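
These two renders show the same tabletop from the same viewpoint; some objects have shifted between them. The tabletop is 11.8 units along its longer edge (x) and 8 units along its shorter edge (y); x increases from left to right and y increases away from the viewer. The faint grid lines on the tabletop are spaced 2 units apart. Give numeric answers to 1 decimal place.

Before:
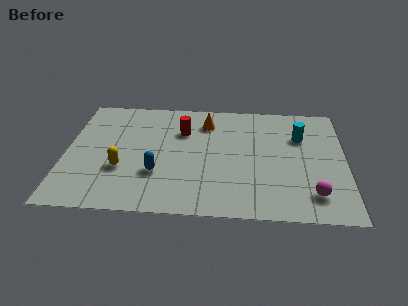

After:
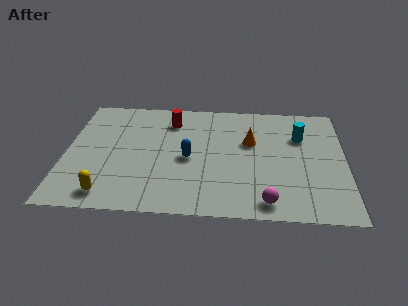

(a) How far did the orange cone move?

2.3

The orange cone moved from about (5.9, 6.3) to (7.8, 5.0), a distance of √(1.9² + 1.3²) ≈ 2.3.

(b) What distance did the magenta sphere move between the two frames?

2.0

From (10.4, 1.6) to (8.5, 1.0), the magenta sphere covered √(1.9² + 0.6²) ≈ 2.0 units.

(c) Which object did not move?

the cyan cylinder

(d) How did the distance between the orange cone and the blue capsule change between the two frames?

-1.3

They were about 4.2 units apart before and 2.9 after — 1.3 units closer together.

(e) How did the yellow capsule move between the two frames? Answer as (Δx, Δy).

(-0.5, -1.7)

From the two frames, the yellow capsule sits at roughly (2.4, 2.8) before and (1.9, 1.1) after.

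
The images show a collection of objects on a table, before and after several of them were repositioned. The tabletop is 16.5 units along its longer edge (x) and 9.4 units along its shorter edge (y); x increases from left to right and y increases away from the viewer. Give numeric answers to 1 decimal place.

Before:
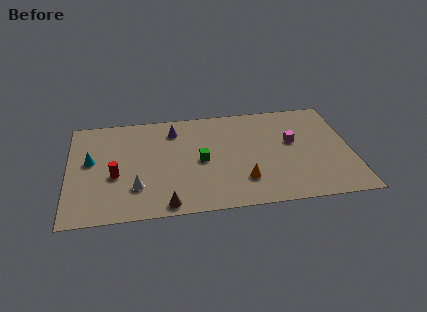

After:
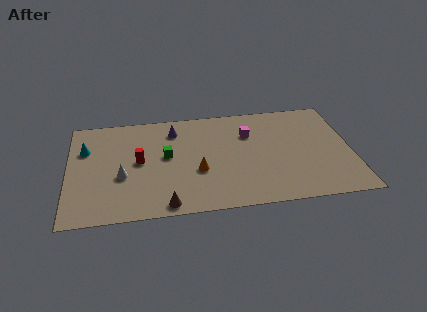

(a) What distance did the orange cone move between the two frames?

2.9

From (10.1, 2.4) to (7.5, 3.6), the orange cone covered √(2.6² + 1.2²) ≈ 2.9 units.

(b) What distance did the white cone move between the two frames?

1.4

The white cone moved from about (3.9, 2.6) to (3.1, 3.7), a distance of √(0.8² + 1.1²) ≈ 1.4.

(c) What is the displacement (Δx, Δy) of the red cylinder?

(1.4, 1.1)

From the two frames, the red cylinder sits at roughly (2.7, 3.8) before and (4.1, 4.9) after.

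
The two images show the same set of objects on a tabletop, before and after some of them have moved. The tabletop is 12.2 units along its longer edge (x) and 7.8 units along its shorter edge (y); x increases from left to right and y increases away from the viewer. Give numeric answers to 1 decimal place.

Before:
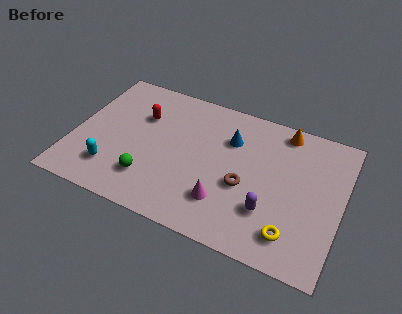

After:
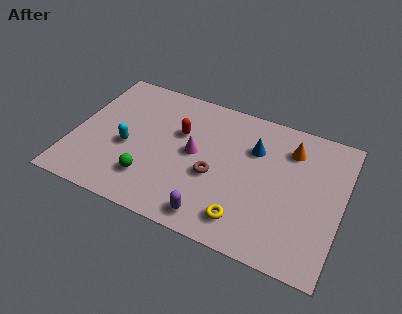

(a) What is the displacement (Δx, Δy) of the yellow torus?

(-2.1, -0.1)

The yellow torus started near (10.2, 1.5) and ended near (8.1, 1.4).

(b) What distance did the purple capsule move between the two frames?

2.7

The purple capsule was near (9.1, 2.3) before and (6.7, 1.0) after, so it travelled √(2.4² + 1.3²) ≈ 2.7 units.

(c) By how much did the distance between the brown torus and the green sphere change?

-1.3

They were about 4.4 units apart before and 3.1 after — 1.3 units closer together.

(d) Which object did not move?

the green sphere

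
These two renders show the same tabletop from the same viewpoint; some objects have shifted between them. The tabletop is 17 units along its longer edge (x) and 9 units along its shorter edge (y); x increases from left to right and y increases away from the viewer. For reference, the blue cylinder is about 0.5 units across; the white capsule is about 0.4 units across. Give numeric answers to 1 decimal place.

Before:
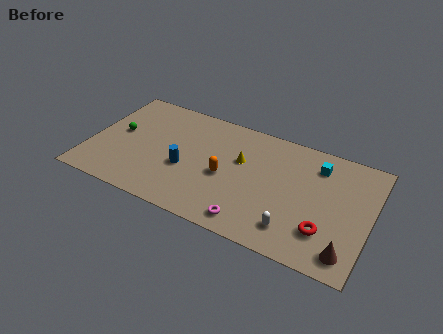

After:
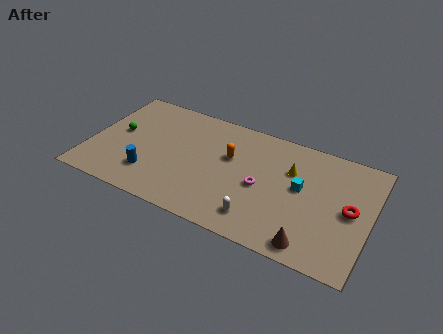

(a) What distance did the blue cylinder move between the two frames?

2.4

The blue cylinder was near (5.9, 3.6) before and (3.9, 2.3) after, so it travelled √(2.0² + 1.3²) ≈ 2.4 units.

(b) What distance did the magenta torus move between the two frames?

2.9

The magenta torus was near (10.2, 1.2) before and (10.5, 4.1) after, so it travelled √(0.3² + 2.9²) ≈ 2.9 units.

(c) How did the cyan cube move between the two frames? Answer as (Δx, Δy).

(-0.8, -2.1)

The cyan cube started near (13.6, 7.1) and ended near (12.8, 5.0).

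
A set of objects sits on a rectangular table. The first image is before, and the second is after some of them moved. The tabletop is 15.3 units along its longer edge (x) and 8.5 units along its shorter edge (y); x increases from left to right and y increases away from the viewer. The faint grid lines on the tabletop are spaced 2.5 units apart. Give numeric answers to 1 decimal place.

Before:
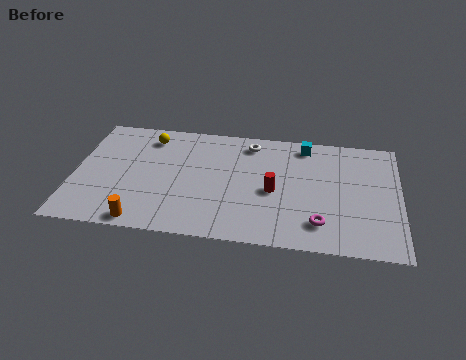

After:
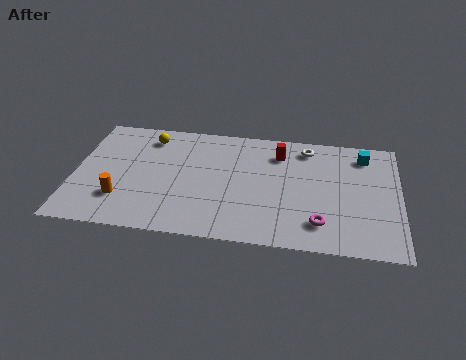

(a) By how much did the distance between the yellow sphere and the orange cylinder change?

-1.4

Before: roughly 6.2 units apart; after: 4.8. That's 1.4 units closer together.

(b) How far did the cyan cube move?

2.8

The cyan cube moved from about (10.8, 7.4) to (13.6, 7.0), a distance of √(2.8² + 0.4²) ≈ 2.8.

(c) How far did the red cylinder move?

2.8

The red cylinder moved from about (9.4, 3.8) to (9.6, 6.6), a distance of √(0.2² + 2.8²) ≈ 2.8.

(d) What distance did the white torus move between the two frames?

2.7

From (8.2, 7.2) to (10.9, 7.2), the white torus covered √(2.7² + 0.0²) ≈ 2.7 units.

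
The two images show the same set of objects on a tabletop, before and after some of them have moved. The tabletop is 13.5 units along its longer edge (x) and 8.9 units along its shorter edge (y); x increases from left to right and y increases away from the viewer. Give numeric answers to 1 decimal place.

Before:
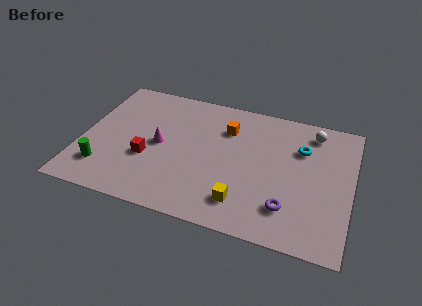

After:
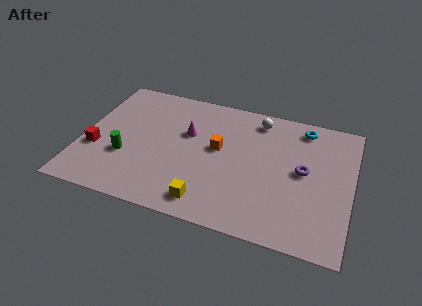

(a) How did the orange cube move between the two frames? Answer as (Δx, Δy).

(-0.3, -1.5)

The orange cube was at about (7.1, 6.5) and moved to about (6.8, 5.0).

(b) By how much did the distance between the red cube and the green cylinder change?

-1.0

Before: roughly 2.5 units apart; after: 1.5. That's 1.0 units closer together.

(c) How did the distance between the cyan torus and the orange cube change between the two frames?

+1.1

The distance was about 3.8 in the first image and 4.9 in the second, so they moved 1.1 units further apart.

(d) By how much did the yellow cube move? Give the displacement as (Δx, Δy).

(-1.7, -0.5)

The yellow cube was at about (8.3, 1.8) and moved to about (6.6, 1.3).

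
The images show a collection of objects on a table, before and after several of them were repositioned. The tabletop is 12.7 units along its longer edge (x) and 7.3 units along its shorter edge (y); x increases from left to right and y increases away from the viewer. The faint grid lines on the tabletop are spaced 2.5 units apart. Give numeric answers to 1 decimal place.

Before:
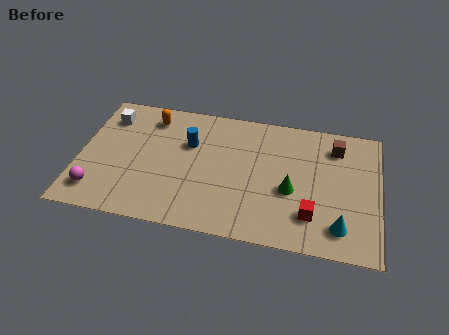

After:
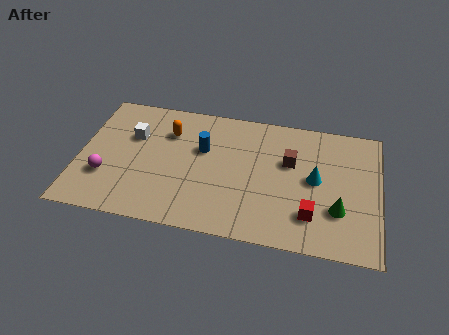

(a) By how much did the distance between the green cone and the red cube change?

-0.3

Before: roughly 1.5 units apart; after: 1.2. That's 0.3 units closer together.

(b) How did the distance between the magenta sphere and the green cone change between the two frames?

+1.5

Before: roughly 8.3 units apart; after: 9.8. That's 1.5 units further apart.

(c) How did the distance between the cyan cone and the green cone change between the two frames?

-0.8

Before: roughly 2.6 units apart; after: 1.8. That's 0.8 units closer together.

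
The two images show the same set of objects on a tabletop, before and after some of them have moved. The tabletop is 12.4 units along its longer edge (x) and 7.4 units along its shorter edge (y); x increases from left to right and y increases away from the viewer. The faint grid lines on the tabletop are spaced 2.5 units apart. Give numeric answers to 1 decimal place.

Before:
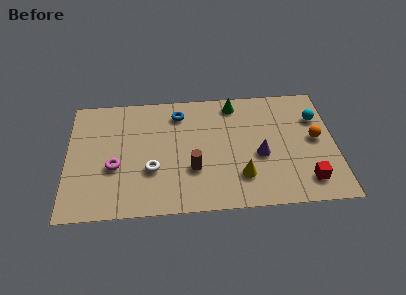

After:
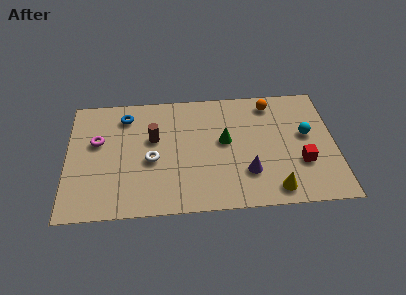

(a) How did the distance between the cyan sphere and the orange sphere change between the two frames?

+1.3

Before: roughly 1.3 units apart; after: 2.6. That's 1.3 units further apart.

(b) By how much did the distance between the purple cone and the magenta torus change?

+0.6

They were about 6.7 units apart before and 7.3 after — 0.6 units further apart.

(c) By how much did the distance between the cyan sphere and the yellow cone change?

-1.3

The distance was about 4.9 in the first image and 3.6 in the second, so they moved 1.3 units closer together.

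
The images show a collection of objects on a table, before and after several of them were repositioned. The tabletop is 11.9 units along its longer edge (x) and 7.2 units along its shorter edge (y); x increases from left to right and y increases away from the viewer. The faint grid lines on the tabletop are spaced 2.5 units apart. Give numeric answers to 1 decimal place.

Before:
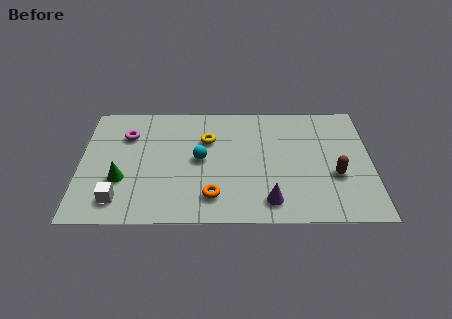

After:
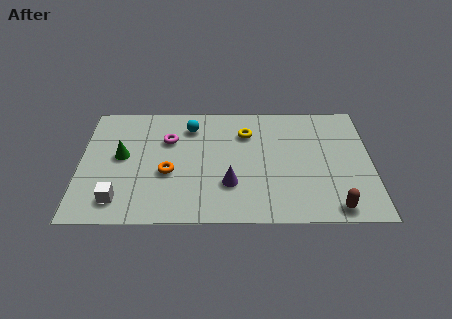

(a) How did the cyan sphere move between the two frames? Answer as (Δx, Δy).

(-0.4, 2.0)

From the two frames, the cyan sphere sits at roughly (4.9, 3.7) before and (4.5, 5.7) after.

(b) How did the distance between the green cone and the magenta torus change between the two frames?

-0.6

The distance was about 2.7 in the first image and 2.1 in the second, so they moved 0.6 units closer together.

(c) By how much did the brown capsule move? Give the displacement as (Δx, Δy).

(-0.1, -1.9)

From the two frames, the brown capsule sits at roughly (10.4, 2.7) before and (10.3, 0.8) after.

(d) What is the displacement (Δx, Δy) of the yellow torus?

(1.6, 0.4)

The yellow torus was at about (5.2, 4.9) and moved to about (6.8, 5.3).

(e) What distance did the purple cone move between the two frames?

1.9

From (7.7, 1.2) to (6.1, 2.2), the purple cone covered √(1.6² + 1.0²) ≈ 1.9 units.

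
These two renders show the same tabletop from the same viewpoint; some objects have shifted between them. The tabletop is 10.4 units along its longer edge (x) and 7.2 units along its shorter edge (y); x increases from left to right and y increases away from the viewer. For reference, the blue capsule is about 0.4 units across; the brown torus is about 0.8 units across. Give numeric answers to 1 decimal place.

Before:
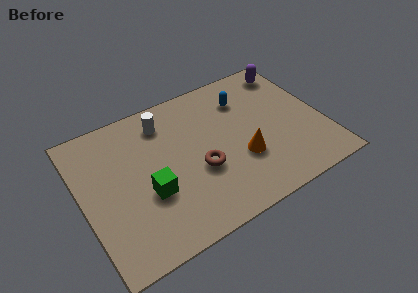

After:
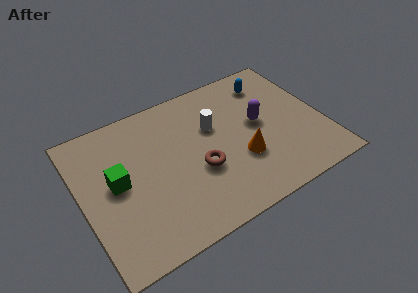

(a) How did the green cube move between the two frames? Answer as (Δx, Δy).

(-1.2, 1.1)

The green cube was at about (2.7, 2.7) and moved to about (1.5, 3.8).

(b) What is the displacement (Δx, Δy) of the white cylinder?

(2.0, -1.2)

The white cylinder started near (3.8, 5.8) and ended near (5.8, 4.6).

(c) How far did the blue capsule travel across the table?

1.3

The blue capsule was near (7.3, 5.4) before and (8.5, 5.8) after, so it travelled √(1.2² + 0.4²) ≈ 1.3 units.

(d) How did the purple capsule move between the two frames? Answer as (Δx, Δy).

(-1.8, -2.2)

The purple capsule was at about (9.5, 6.1) and moved to about (7.7, 3.9).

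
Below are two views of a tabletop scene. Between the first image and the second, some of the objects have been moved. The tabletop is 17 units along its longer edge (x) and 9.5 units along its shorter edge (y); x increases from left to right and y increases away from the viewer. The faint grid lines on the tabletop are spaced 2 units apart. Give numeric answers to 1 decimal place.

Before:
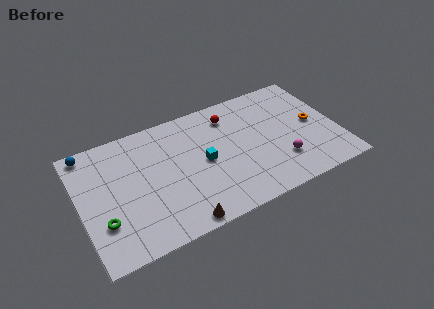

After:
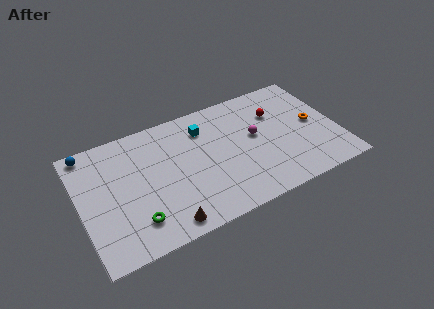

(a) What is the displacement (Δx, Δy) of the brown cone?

(-0.9, 0.3)

The brown cone was at about (6.0, 0.8) and moved to about (5.1, 1.1).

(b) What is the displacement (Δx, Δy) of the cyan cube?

(0.3, 2.6)

The cyan cube was at about (8.1, 4.7) and moved to about (8.4, 7.3).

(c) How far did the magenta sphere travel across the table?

3.0

The magenta sphere moved from about (13.0, 2.6) to (11.6, 5.3), a distance of √(1.4² + 2.7²) ≈ 3.0.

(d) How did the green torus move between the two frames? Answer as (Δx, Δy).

(2.0, -0.8)

From the two frames, the green torus sits at roughly (1.3, 2.9) before and (3.3, 2.1) after.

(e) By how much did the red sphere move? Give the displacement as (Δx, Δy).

(3.0, -1.0)

The red sphere started near (10.2, 7.6) and ended near (13.2, 6.6).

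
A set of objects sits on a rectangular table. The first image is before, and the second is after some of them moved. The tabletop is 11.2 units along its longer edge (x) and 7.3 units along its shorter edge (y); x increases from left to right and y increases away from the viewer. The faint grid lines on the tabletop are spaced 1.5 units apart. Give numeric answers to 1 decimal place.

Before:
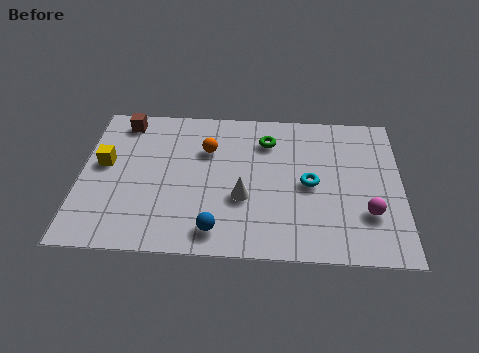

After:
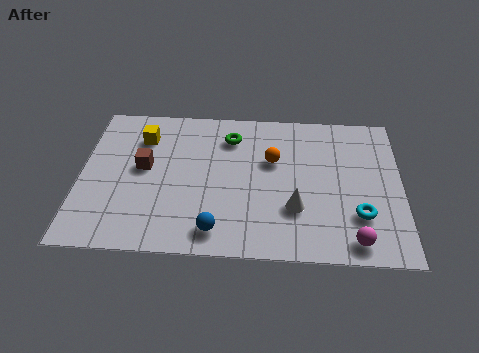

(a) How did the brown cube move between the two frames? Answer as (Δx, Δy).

(0.8, -2.3)

The brown cube started near (1.4, 6.3) and ended near (2.2, 4.0).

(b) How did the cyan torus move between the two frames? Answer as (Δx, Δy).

(1.7, -1.4)

The cyan torus started near (8.0, 3.5) and ended near (9.7, 2.1).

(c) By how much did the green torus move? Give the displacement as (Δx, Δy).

(-1.3, 0.1)

The green torus was at about (6.5, 5.6) and moved to about (5.2, 5.7).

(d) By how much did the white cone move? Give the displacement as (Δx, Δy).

(1.8, -0.4)

From the two frames, the white cone sits at roughly (5.7, 2.7) before and (7.5, 2.3) after.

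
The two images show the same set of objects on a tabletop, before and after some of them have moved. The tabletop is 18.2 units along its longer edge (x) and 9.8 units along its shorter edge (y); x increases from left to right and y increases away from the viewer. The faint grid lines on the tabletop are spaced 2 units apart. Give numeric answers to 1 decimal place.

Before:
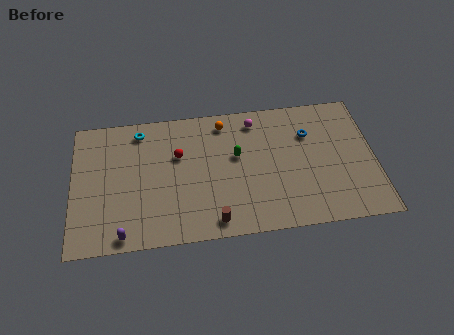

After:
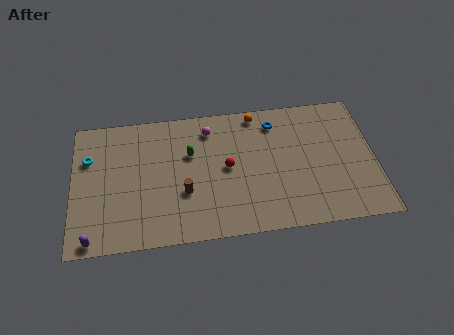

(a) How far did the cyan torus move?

3.5

The cyan torus was near (4.1, 8.4) before and (1.0, 6.7) after, so it travelled √(3.1² + 1.7²) ≈ 3.5 units.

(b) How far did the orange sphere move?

2.0

The orange sphere was near (9.2, 8.4) before and (11.2, 8.8) after, so it travelled √(2.0² + 0.4²) ≈ 2.0 units.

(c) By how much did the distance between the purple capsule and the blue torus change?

+0.4

They were about 12.8 units apart before and 13.2 after — 0.4 units further apart.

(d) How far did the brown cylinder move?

2.9

From (8.4, 1.2) to (6.7, 3.5), the brown cylinder covered √(1.7² + 2.3²) ≈ 2.9 units.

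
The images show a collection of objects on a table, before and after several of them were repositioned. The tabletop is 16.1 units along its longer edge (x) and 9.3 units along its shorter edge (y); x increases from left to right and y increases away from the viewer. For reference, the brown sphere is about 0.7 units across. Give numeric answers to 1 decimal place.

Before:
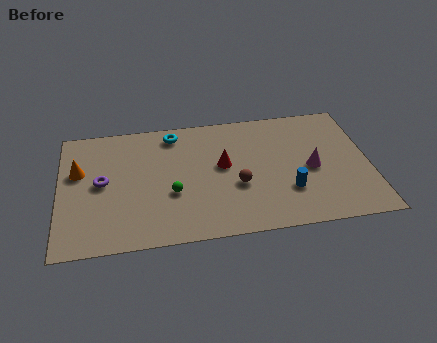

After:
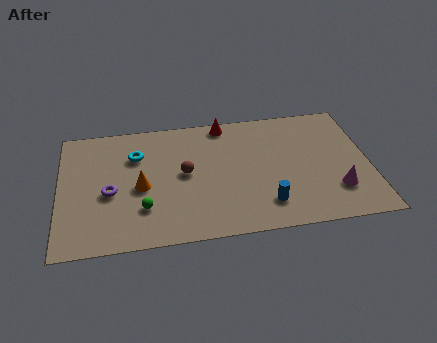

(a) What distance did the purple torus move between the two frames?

0.9

The purple torus moved from about (2.2, 4.8) to (2.6, 4.0), a distance of √(0.4² + 0.8²) ≈ 0.9.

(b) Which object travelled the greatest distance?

the orange cone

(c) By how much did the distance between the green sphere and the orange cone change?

-3.7

The distance was about 5.3 in the first image and 1.6 in the second, so they moved 3.7 units closer together.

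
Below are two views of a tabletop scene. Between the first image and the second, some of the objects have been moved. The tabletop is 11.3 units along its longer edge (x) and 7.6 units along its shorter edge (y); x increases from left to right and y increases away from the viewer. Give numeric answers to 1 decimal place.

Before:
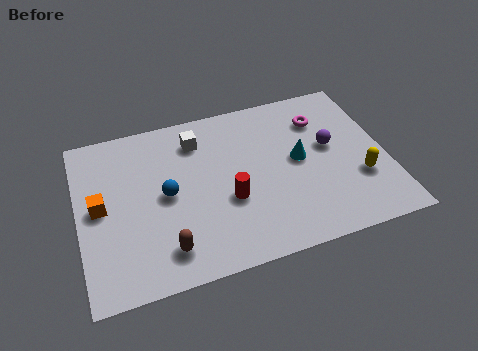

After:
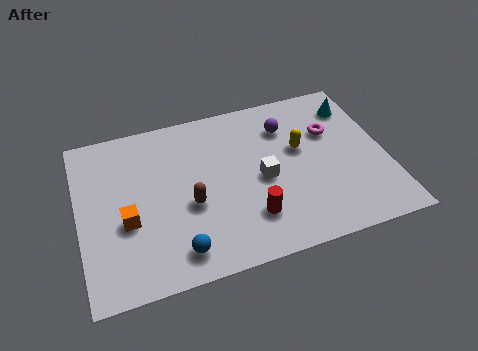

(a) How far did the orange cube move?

1.3

The orange cube moved from about (0.8, 3.9) to (1.7, 3.0), a distance of √(0.9² + 0.9²) ≈ 1.3.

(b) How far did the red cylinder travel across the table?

1.2

The red cylinder moved from about (5.4, 2.9) to (6.1, 1.9), a distance of √(0.7² + 1.0²) ≈ 1.2.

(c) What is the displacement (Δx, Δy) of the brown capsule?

(1.0, 1.7)

The brown capsule started near (3.0, 1.4) and ended near (4.0, 3.1).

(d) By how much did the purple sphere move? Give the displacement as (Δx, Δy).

(-1.5, 1.4)

From the two frames, the purple sphere sits at roughly (9.3, 4.3) before and (7.8, 5.7) after.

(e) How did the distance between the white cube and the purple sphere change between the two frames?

-2.6

They were about 5.1 units apart before and 2.5 after — 2.6 units closer together.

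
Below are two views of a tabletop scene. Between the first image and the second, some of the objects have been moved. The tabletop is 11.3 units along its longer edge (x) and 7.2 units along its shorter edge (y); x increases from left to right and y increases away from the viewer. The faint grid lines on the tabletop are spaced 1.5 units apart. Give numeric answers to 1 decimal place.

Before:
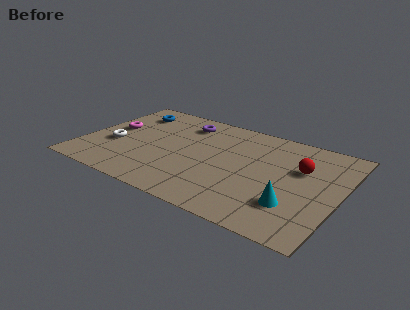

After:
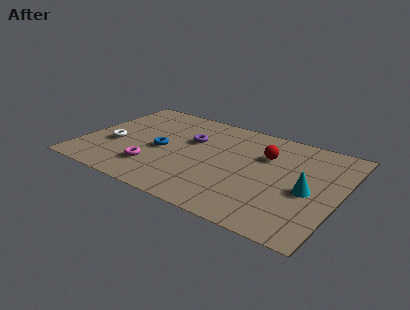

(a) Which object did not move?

the white torus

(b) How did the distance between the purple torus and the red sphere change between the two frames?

-2.2

They were about 5.5 units apart before and 3.3 after — 2.2 units closer together.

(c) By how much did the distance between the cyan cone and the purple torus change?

-1.0

Before: roughly 6.6 units apart; after: 5.6. That's 1.0 units closer together.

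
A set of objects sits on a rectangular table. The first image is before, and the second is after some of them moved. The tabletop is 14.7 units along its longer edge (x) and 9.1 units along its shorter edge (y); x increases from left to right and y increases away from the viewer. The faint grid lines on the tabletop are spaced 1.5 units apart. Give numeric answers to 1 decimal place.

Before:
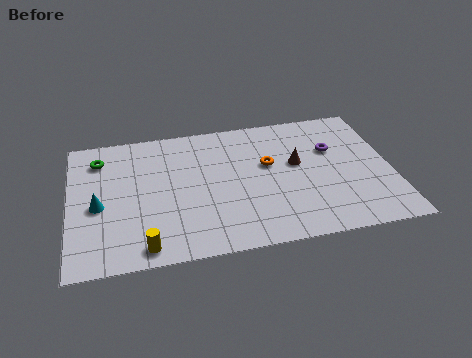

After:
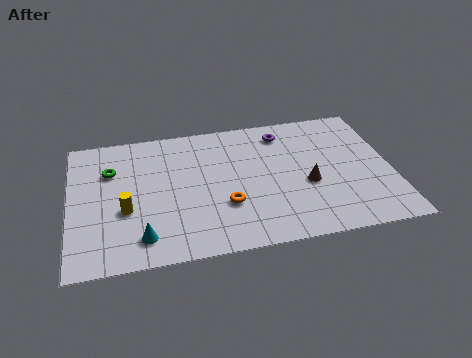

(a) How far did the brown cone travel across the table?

1.6

The brown cone was near (10.4, 5.2) before and (10.8, 3.7) after, so it travelled √(0.4² + 1.5²) ≈ 1.6 units.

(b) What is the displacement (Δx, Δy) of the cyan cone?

(1.9, -2.4)

The cyan cone was at about (1.3, 4.0) and moved to about (3.2, 1.6).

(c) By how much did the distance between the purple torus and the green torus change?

-2.7

Before: roughly 10.8 units apart; after: 8.1. That's 2.7 units closer together.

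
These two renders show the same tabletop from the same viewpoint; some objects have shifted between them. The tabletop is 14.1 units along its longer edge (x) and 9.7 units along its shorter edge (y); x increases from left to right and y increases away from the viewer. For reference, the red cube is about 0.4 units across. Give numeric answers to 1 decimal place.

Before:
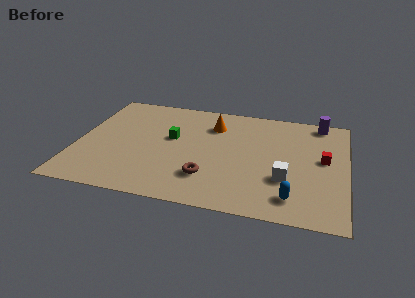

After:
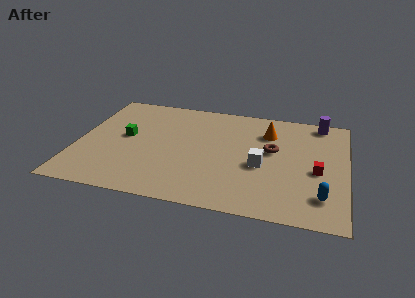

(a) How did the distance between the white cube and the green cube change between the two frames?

+0.7

They were about 6.6 units apart before and 7.3 after — 0.7 units further apart.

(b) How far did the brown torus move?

4.5

The brown torus moved from about (7.0, 2.5) to (10.2, 5.6), a distance of √(3.2² + 3.1²) ≈ 4.5.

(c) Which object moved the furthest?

the brown torus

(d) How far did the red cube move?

1.1

From (12.9, 5.3) to (12.6, 4.2), the red cube covered √(0.3² + 1.1²) ≈ 1.1 units.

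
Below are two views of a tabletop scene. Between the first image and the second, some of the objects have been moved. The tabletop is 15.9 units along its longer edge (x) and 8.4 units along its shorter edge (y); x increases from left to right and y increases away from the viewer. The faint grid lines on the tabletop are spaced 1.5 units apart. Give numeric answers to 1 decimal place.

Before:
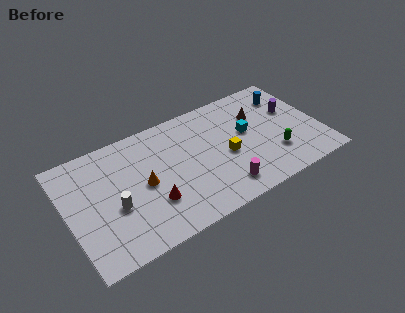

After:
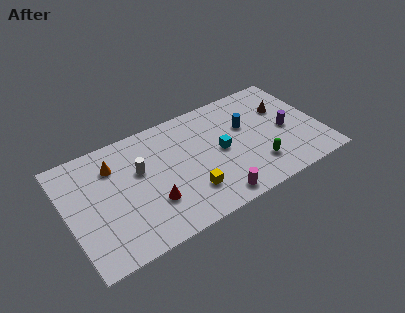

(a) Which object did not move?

the red cone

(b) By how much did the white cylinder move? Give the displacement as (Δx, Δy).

(1.8, 1.8)

The white cylinder started near (2.8, 3.4) and ended near (4.6, 5.2).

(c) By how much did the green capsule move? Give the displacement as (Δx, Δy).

(-1.2, -0.3)

From the two frames, the green capsule sits at roughly (12.8, 2.4) before and (11.6, 2.1) after.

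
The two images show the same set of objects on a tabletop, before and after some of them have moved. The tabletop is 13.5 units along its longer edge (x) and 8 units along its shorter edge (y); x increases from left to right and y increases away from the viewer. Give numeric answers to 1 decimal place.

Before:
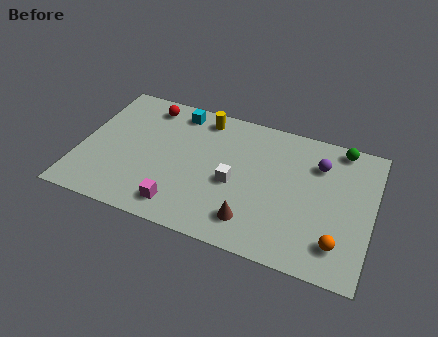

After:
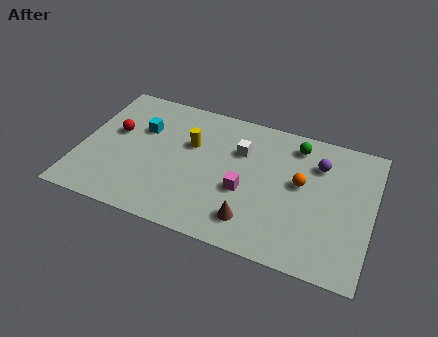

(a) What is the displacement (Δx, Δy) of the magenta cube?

(2.8, 1.9)

From the two frames, the magenta cube sits at roughly (4.9, 1.3) before and (7.7, 3.2) after.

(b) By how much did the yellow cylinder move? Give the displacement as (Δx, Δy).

(-0.4, -1.8)

From the two frames, the yellow cylinder sits at roughly (5.4, 6.9) before and (5.0, 5.1) after.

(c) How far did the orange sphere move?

3.4

The orange sphere was near (12.1, 1.7) before and (10.2, 4.5) after, so it travelled √(1.9² + 2.8²) ≈ 3.4 units.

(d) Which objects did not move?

the brown cone and the purple sphere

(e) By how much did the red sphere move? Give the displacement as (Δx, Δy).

(-1.3, -2.1)

From the two frames, the red sphere sits at roughly (2.8, 6.8) before and (1.5, 4.7) after.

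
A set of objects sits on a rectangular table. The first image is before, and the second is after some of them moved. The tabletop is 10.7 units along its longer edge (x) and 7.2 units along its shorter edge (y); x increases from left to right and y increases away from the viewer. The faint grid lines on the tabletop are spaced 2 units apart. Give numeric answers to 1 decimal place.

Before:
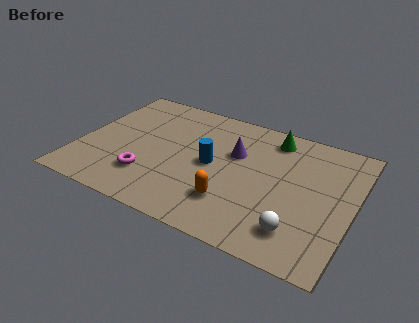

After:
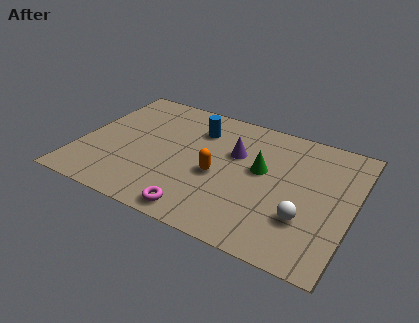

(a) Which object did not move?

the purple cone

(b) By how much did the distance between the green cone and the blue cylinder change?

-0.3

They were about 3.3 units apart before and 3.0 after — 0.3 units closer together.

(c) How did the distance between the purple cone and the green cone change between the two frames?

-0.8

They were about 2.0 units apart before and 1.2 after — 0.8 units closer together.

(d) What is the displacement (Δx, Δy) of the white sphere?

(0.2, 0.7)

From the two frames, the white sphere sits at roughly (8.8, 1.5) before and (9.0, 2.2) after.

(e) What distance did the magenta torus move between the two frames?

2.5

From (2.9, 1.9) to (5.1, 0.8), the magenta torus covered √(2.2² + 1.1²) ≈ 2.5 units.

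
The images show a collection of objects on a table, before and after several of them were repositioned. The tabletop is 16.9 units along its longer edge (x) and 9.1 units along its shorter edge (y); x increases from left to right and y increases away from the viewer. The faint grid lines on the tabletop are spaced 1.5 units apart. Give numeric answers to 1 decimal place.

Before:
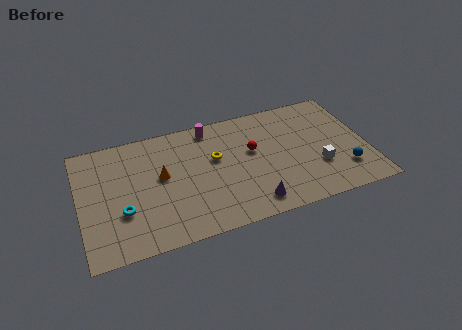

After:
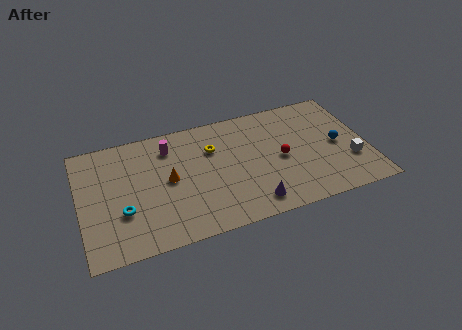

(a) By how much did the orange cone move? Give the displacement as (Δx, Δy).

(0.4, -0.4)

The orange cone was at about (4.8, 5.1) and moved to about (5.2, 4.7).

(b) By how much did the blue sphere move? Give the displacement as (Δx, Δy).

(-0.2, 2.1)

From the two frames, the blue sphere sits at roughly (15.4, 2.3) before and (15.2, 4.4) after.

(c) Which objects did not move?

the purple cone and the cyan torus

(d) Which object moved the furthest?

the magenta cylinder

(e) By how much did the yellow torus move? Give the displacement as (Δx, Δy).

(-0.1, 0.8)

From the two frames, the yellow torus sits at roughly (8.0, 5.5) before and (7.9, 6.3) after.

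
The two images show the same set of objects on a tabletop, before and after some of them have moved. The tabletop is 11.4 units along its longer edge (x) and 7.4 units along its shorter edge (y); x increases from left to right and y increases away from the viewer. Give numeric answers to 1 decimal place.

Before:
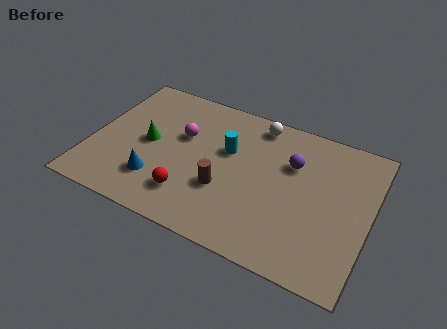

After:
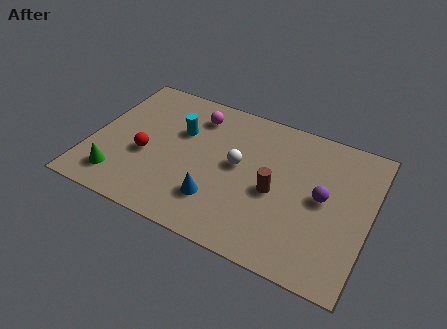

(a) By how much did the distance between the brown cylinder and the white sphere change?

-2.3

They were about 4.0 units apart before and 1.7 after — 2.3 units closer together.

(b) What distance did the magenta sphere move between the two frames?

1.4

From (3.6, 4.6) to (4.0, 5.9), the magenta sphere covered √(0.4² + 1.3²) ≈ 1.4 units.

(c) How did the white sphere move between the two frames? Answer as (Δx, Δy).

(-0.5, -2.5)

The white sphere started near (6.5, 6.5) and ended near (6.0, 4.0).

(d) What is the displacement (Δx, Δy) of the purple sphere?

(1.4, -1.2)

The purple sphere started near (8.1, 5.0) and ended near (9.5, 3.8).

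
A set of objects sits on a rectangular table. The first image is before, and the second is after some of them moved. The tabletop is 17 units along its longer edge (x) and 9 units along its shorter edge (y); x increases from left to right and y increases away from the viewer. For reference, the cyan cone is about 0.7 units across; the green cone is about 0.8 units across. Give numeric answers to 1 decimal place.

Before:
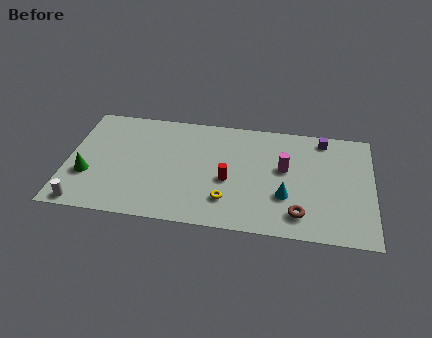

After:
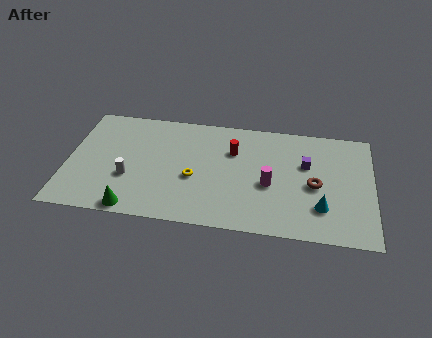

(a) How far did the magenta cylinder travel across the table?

1.6

From (12.1, 5.2) to (11.3, 3.8), the magenta cylinder covered √(0.8² + 1.4²) ≈ 1.6 units.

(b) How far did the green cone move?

3.5

The green cone moved from about (1.2, 3.1) to (3.9, 0.8), a distance of √(2.7² + 2.3²) ≈ 3.5.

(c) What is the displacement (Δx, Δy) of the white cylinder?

(2.4, 2.4)

The white cylinder was at about (1.1, 0.8) and moved to about (3.5, 3.2).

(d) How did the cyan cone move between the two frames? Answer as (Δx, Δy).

(2.0, -0.6)

The cyan cone was at about (12.2, 3.0) and moved to about (14.2, 2.4).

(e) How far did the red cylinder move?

2.4

From (9.0, 3.8) to (9.2, 6.2), the red cylinder covered √(0.2² + 2.4²) ≈ 2.4 units.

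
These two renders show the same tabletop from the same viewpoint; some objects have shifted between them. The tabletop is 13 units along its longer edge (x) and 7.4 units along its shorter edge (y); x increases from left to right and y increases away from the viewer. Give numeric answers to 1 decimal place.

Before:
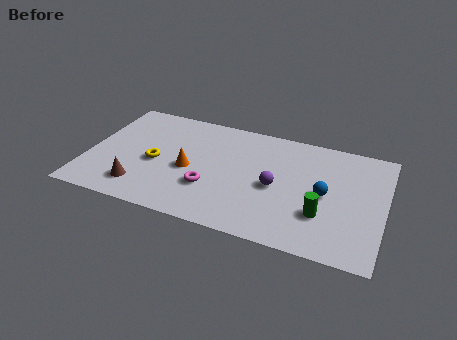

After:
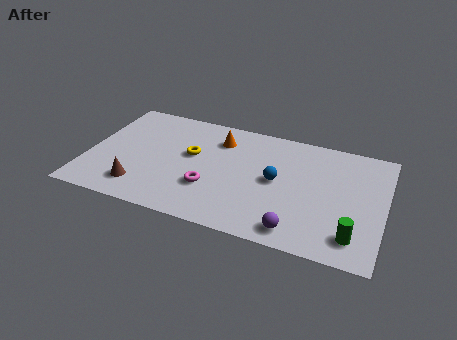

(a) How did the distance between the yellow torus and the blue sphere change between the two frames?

-3.6

The distance was about 7.4 in the first image and 3.8 in the second, so they moved 3.6 units closer together.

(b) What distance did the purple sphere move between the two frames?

2.6

The purple sphere moved from about (8.3, 3.4) to (9.4, 1.0), a distance of √(1.1² + 2.4²) ≈ 2.6.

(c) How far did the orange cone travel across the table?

2.6

From (4.5, 3.3) to (5.6, 5.7), the orange cone covered √(1.1² + 2.4²) ≈ 2.6 units.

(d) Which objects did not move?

the magenta torus and the brown cone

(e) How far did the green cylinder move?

1.7

The green cylinder was near (10.4, 2.3) before and (11.8, 1.4) after, so it travelled √(1.4² + 0.9²) ≈ 1.7 units.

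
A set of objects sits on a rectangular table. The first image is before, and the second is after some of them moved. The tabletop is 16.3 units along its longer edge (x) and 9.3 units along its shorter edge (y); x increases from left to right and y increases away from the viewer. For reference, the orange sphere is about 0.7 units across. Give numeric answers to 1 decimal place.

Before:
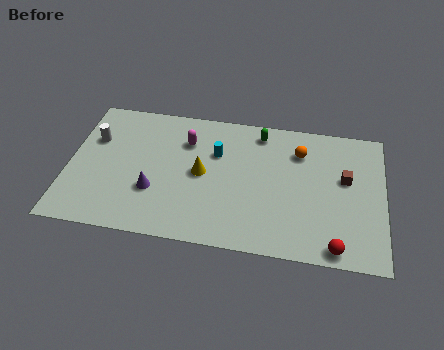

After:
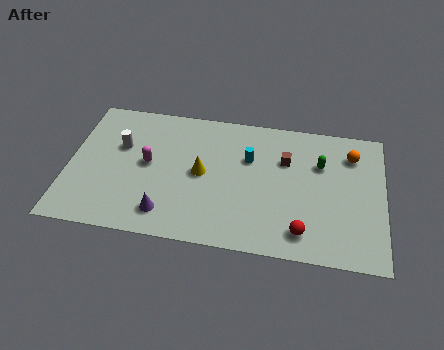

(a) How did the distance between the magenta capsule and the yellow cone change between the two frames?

+0.5

The distance was about 2.3 in the first image and 2.8 in the second, so they moved 0.5 units further apart.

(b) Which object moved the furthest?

the green capsule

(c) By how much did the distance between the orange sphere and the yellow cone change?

+2.6

The distance was about 5.5 in the first image and 8.1 in the second, so they moved 2.6 units further apart.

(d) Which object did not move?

the yellow cone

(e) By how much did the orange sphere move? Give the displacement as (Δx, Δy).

(2.7, 0.2)

The orange sphere started near (11.9, 7.0) and ended near (14.6, 7.2).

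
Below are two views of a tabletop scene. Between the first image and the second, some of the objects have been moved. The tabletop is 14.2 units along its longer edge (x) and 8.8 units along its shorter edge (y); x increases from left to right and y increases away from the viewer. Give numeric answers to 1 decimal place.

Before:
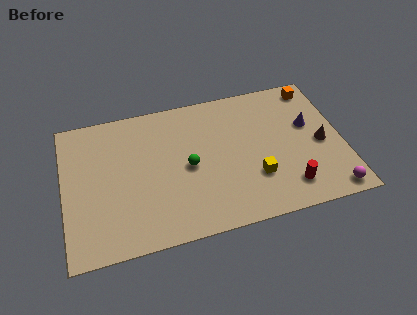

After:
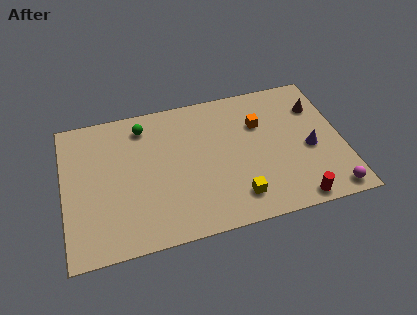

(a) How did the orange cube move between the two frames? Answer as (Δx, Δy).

(-3.0, -1.7)

From the two frames, the orange cube sits at roughly (13.1, 7.7) before and (10.1, 6.0) after.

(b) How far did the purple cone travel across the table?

1.5

The purple cone was near (12.6, 5.3) before and (12.5, 3.8) after, so it travelled √(0.1² + 1.5²) ≈ 1.5 units.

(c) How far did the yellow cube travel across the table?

1.4

The yellow cube was near (9.6, 2.7) before and (8.6, 1.7) after, so it travelled √(1.0² + 1.0²) ≈ 1.4 units.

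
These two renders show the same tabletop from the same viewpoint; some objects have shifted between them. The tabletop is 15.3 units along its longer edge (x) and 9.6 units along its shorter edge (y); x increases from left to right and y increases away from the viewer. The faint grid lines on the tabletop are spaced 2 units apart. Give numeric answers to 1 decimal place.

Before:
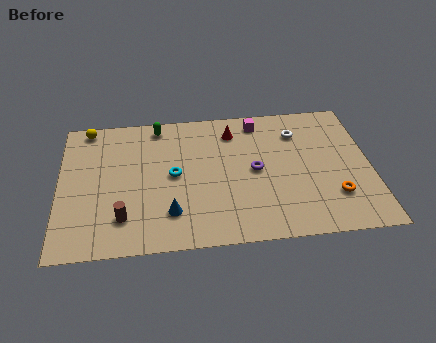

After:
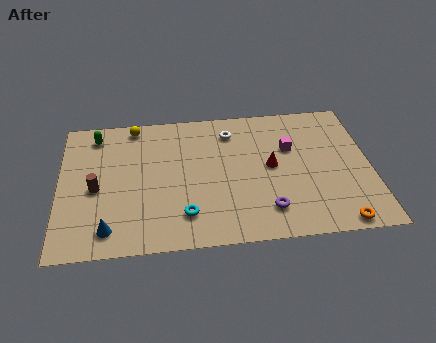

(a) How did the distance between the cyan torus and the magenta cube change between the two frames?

+1.2

The distance was about 5.5 in the first image and 6.7 in the second, so they moved 1.2 units further apart.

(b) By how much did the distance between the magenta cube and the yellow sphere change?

-0.4

The distance was about 8.5 in the first image and 8.1 in the second, so they moved 0.4 units closer together.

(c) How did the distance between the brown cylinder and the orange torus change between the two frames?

+1.9

Before: roughly 10.3 units apart; after: 12.2. That's 1.9 units further apart.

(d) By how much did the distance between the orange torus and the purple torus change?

-0.8

Before: roughly 4.4 units apart; after: 3.6. That's 0.8 units closer together.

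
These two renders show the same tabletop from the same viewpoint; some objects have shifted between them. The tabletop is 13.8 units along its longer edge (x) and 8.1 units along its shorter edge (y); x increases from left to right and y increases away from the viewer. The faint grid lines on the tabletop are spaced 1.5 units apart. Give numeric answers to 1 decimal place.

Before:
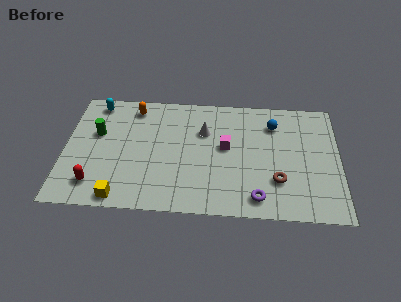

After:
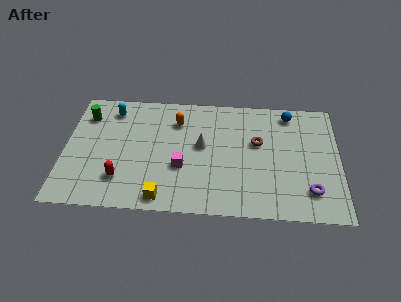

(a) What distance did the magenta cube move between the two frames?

2.7

The magenta cube was near (8.1, 4.5) before and (5.9, 3.0) after, so it travelled √(2.2² + 1.5²) ≈ 2.7 units.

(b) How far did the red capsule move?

1.4

From (1.6, 1.6) to (2.9, 2.0), the red capsule covered √(1.3² + 0.4²) ≈ 1.4 units.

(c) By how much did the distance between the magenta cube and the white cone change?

+0.3

They were about 1.5 units apart before and 1.8 after — 0.3 units further apart.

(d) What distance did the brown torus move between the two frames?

2.7

The brown torus moved from about (10.7, 2.4) to (9.7, 4.9), a distance of √(1.0² + 2.5²) ≈ 2.7.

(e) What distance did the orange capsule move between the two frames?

2.3

From (3.4, 6.9) to (5.6, 6.1), the orange capsule covered √(2.2² + 0.8²) ≈ 2.3 units.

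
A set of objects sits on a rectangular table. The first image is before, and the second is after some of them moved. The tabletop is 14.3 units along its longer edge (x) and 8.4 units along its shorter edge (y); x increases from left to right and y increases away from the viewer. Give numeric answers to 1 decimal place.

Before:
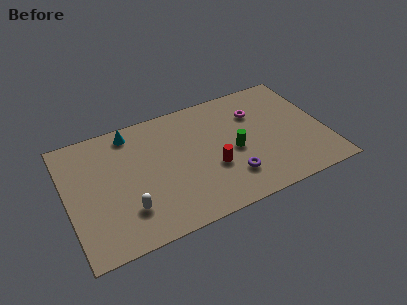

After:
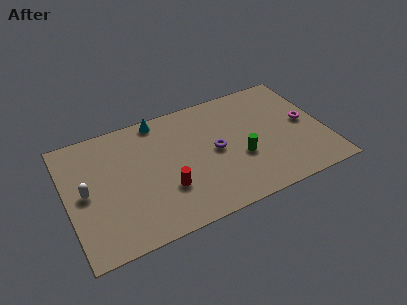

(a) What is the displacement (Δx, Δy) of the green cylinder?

(0.3, -0.6)

The green cylinder was at about (9.2, 3.8) and moved to about (9.5, 3.2).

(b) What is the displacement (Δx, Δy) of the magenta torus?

(2.6, -1.7)

The magenta torus was at about (10.7, 6.0) and moved to about (13.3, 4.3).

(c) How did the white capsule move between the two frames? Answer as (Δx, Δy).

(-2.1, 2.0)

From the two frames, the white capsule sits at roughly (3.1, 2.2) before and (1.0, 4.2) after.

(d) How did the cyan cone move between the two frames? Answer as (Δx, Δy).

(1.6, 0.3)

The cyan cone started near (3.8, 7.3) and ended near (5.4, 7.6).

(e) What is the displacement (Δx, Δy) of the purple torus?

(-0.6, 2.1)

The purple torus started near (8.8, 2.1) and ended near (8.2, 4.2).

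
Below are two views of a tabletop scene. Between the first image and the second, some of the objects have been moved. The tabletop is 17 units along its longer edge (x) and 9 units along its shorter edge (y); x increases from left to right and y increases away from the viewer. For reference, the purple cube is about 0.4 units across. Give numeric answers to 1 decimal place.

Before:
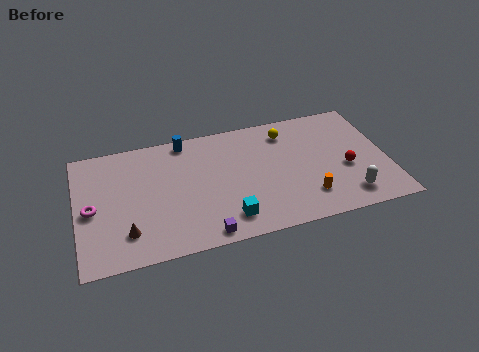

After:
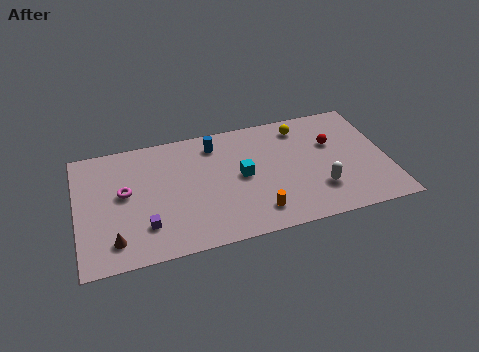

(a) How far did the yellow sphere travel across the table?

0.8

The yellow sphere moved from about (11.7, 7.3) to (12.5, 7.5), a distance of √(0.8² + 0.2²) ≈ 0.8.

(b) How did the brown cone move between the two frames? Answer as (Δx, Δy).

(-0.7, -0.4)

From the two frames, the brown cone sits at roughly (2.6, 2.1) before and (1.9, 1.7) after.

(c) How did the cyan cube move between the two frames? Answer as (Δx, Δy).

(1.0, 2.9)

The cyan cube started near (8.0, 1.7) and ended near (9.0, 4.6).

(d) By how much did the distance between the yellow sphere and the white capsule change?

-1.4

Before: roughly 6.4 units apart; after: 5.0. That's 1.4 units closer together.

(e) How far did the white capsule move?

1.7

From (14.6, 1.6) to (13.1, 2.5), the white capsule covered √(1.5² + 0.9²) ≈ 1.7 units.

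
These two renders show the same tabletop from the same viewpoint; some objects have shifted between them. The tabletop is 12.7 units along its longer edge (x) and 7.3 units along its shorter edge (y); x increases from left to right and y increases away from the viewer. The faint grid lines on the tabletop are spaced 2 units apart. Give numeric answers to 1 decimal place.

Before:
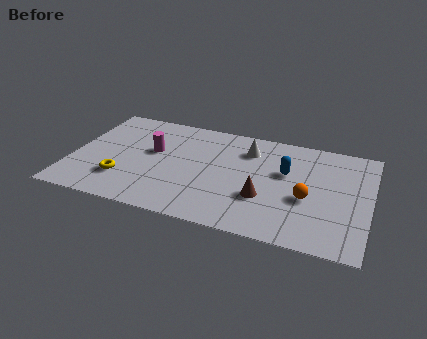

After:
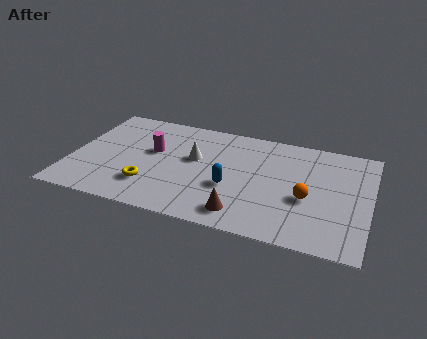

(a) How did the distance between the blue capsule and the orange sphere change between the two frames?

+1.4

Before: roughly 1.8 units apart; after: 3.2. That's 1.4 units further apart.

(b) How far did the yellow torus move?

1.2

From (2.3, 2.0) to (3.5, 1.9), the yellow torus covered √(1.2² + 0.1²) ≈ 1.2 units.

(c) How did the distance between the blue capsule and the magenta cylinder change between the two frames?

-1.9

They were about 5.7 units apart before and 3.8 after — 1.9 units closer together.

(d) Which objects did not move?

the magenta cylinder and the orange sphere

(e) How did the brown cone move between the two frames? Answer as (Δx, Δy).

(-0.8, -1.3)

The brown cone started near (8.3, 2.5) and ended near (7.5, 1.2).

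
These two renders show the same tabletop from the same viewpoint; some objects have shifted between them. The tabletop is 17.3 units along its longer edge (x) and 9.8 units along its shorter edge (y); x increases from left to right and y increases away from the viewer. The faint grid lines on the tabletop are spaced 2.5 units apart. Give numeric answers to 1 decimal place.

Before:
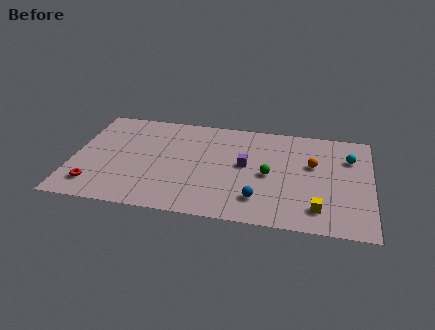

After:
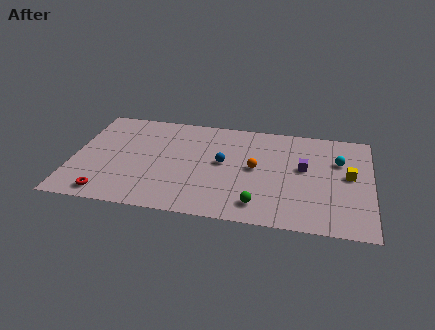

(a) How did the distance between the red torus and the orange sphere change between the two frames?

-3.9

The distance was about 13.2 in the first image and 9.3 in the second, so they moved 3.9 units closer together.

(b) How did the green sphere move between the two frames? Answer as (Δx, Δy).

(-0.5, -2.9)

The green sphere started near (11.4, 4.6) and ended near (10.9, 1.7).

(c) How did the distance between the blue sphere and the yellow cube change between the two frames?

+3.9

The distance was about 3.4 in the first image and 7.3 in the second, so they moved 3.9 units further apart.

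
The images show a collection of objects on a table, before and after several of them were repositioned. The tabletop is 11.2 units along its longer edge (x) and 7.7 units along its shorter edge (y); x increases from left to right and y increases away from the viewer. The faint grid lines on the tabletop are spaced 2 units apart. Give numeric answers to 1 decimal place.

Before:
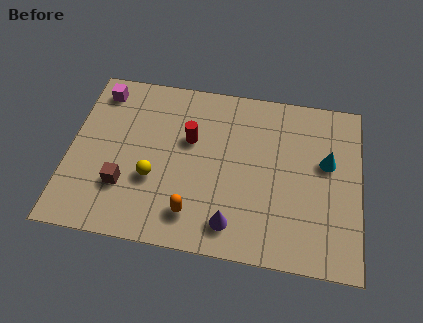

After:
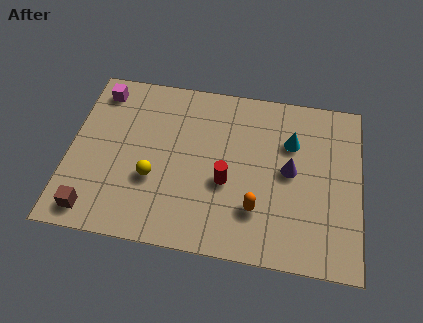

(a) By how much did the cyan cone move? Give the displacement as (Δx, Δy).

(-1.4, 0.7)

From the two frames, the cyan cone sits at roughly (9.9, 4.6) before and (8.5, 5.3) after.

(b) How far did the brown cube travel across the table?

1.7

From (2.2, 2.3) to (1.1, 1.0), the brown cube covered √(1.1² + 1.3²) ≈ 1.7 units.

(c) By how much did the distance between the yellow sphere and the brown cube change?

+1.6

Before: roughly 1.2 units apart; after: 2.8. That's 1.6 units further apart.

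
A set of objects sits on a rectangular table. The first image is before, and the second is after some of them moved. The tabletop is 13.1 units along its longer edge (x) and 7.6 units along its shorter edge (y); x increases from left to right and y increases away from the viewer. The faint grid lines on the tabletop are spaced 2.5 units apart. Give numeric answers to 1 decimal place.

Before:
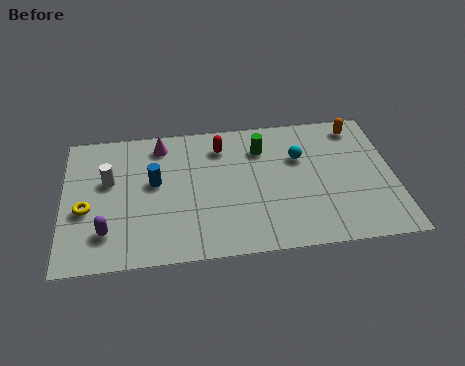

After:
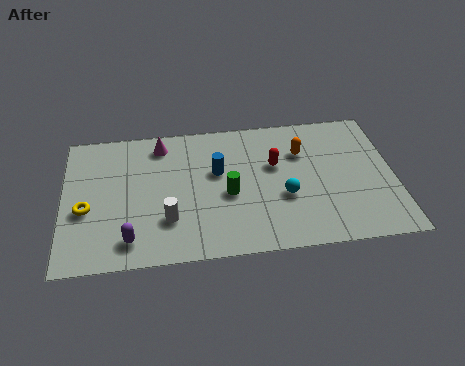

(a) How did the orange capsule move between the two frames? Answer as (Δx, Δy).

(-2.3, -1.2)

The orange capsule was at about (11.8, 6.5) and moved to about (9.5, 5.3).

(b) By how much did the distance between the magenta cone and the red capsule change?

+2.4

The distance was about 2.4 in the first image and 4.8 in the second, so they moved 2.4 units further apart.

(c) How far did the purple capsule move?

1.0

The purple capsule was near (1.7, 1.8) before and (2.6, 1.3) after, so it travelled √(0.9² + 0.5²) ≈ 1.0 units.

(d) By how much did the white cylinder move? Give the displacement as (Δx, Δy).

(2.3, -2.4)

From the two frames, the white cylinder sits at roughly (1.8, 4.6) before and (4.1, 2.2) after.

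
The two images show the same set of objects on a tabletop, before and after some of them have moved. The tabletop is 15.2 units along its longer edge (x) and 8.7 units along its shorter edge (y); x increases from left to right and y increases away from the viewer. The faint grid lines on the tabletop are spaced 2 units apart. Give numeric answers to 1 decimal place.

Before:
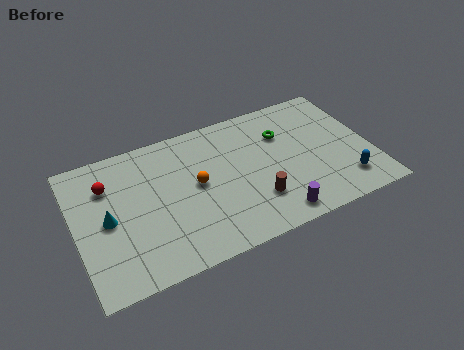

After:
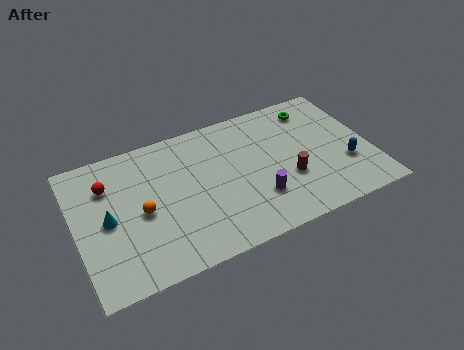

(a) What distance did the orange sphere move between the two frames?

3.0

From (6.2, 4.6) to (3.3, 4.0), the orange sphere covered √(2.9² + 0.6²) ≈ 3.0 units.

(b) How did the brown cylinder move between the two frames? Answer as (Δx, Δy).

(1.8, 0.7)

The brown cylinder started near (9.0, 2.4) and ended near (10.8, 3.1).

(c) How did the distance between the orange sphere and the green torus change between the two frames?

+5.0

They were about 4.9 units apart before and 9.9 after — 5.0 units further apart.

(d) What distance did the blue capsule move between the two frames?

1.1

The blue capsule was near (13.6, 1.8) before and (13.8, 2.9) after, so it travelled √(0.2² + 1.1²) ≈ 1.1 units.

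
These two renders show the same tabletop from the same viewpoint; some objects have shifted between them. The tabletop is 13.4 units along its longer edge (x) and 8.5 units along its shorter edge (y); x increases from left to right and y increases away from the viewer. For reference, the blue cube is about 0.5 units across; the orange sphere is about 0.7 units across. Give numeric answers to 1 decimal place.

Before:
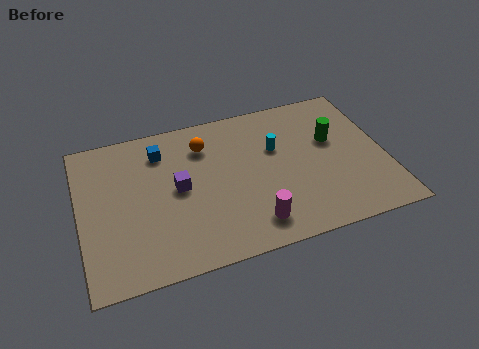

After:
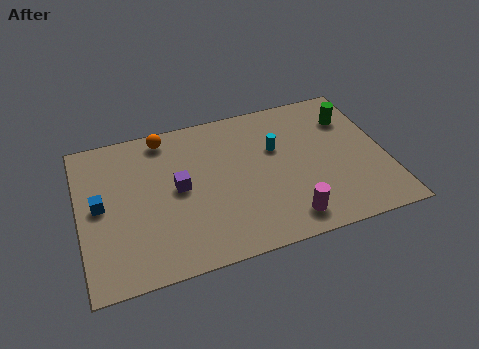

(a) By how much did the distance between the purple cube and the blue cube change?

+1.0

Before: roughly 2.4 units apart; after: 3.4. That's 1.0 units further apart.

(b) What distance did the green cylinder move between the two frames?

1.4

The green cylinder was near (11.2, 5.2) before and (12.1, 6.3) after, so it travelled √(0.9² + 1.1²) ≈ 1.4 units.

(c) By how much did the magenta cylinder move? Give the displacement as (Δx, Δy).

(1.5, -0.2)

The magenta cylinder was at about (7.3, 1.5) and moved to about (8.8, 1.3).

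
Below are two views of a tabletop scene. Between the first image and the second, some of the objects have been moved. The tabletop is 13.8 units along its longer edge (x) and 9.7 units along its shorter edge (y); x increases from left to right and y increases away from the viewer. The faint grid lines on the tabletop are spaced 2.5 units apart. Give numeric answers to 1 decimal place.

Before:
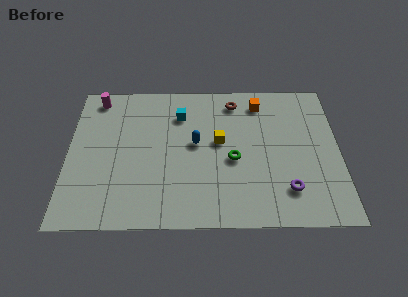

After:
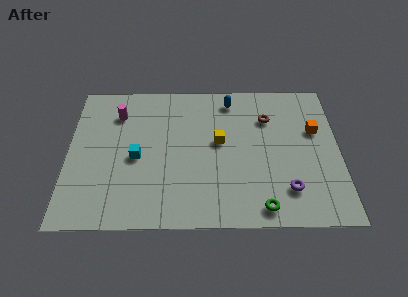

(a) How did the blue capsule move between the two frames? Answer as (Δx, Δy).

(1.8, 3.0)

The blue capsule started near (6.5, 5.3) and ended near (8.3, 8.3).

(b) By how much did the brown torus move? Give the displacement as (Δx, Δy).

(1.7, -1.2)

From the two frames, the brown torus sits at roughly (8.5, 8.2) before and (10.2, 7.0) after.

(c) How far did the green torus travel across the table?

3.4

From (8.4, 4.2) to (9.8, 1.1), the green torus covered √(1.4² + 3.1²) ≈ 3.4 units.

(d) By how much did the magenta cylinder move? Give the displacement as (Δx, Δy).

(1.1, -1.1)

From the two frames, the magenta cylinder sits at roughly (1.4, 8.5) before and (2.5, 7.4) after.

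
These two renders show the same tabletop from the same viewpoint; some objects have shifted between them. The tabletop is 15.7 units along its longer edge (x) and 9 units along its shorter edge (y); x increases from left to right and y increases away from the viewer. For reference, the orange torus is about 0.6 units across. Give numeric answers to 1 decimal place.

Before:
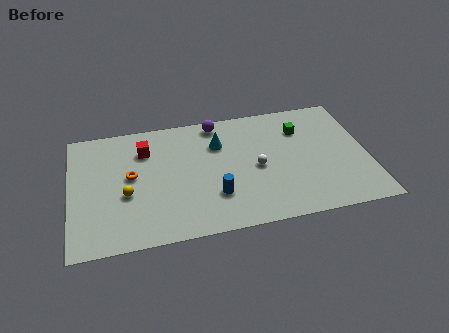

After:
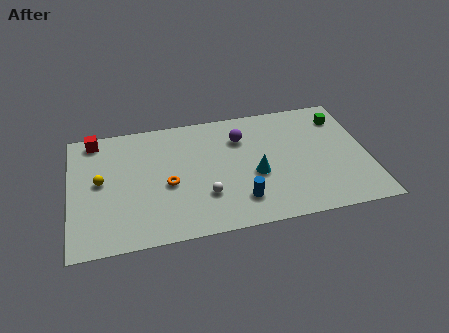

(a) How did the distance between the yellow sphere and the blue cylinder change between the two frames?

+3.0

The distance was about 4.7 in the first image and 7.7 in the second, so they moved 3.0 units further apart.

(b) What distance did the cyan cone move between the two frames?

3.2

The cyan cone was near (7.9, 6.4) before and (9.7, 3.7) after, so it travelled √(1.8² + 2.7²) ≈ 3.2 units.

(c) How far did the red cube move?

2.9

From (4.0, 6.7) to (1.4, 8.0), the red cube covered √(2.6² + 1.3²) ≈ 2.9 units.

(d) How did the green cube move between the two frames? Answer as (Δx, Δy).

(2.2, 0.5)

From the two frames, the green cube sits at roughly (12.3, 6.6) before and (14.5, 7.1) after.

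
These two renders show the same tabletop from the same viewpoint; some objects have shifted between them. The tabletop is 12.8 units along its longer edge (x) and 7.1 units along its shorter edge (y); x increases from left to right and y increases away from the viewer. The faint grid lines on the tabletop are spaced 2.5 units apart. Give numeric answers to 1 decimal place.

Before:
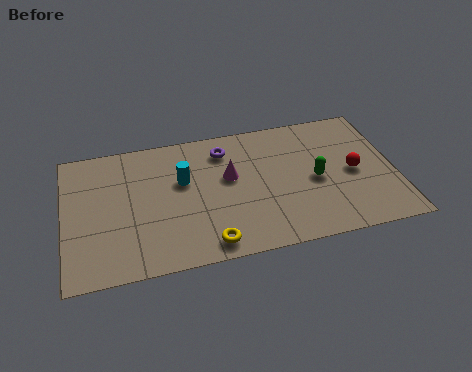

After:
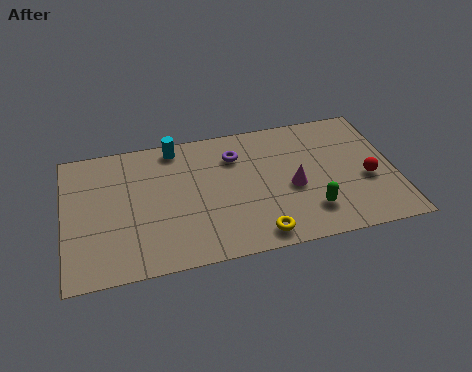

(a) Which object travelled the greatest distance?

the magenta cone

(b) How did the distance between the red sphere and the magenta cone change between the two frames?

-2.0

The distance was about 4.9 in the first image and 2.9 in the second, so they moved 2.0 units closer together.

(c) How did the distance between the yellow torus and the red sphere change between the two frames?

-1.5

Before: roughly 6.3 units apart; after: 4.8. That's 1.5 units closer together.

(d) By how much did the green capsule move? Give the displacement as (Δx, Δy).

(-0.3, -1.6)

From the two frames, the green capsule sits at roughly (9.7, 3.3) before and (9.4, 1.7) after.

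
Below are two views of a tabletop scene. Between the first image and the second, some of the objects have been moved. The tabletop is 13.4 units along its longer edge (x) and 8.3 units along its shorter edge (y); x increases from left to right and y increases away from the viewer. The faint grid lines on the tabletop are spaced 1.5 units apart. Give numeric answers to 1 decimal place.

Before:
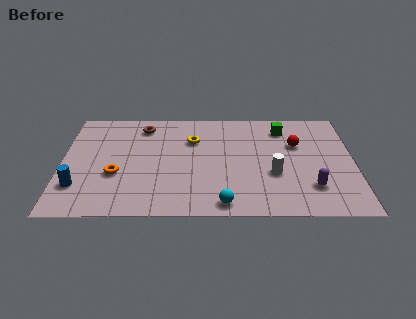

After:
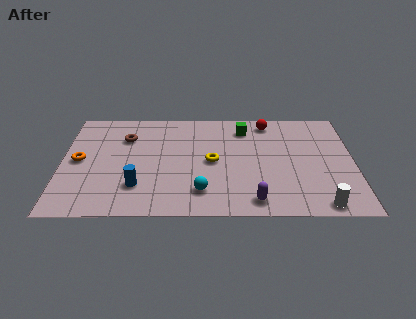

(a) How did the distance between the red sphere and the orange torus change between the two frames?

+0.6

Before: roughly 8.6 units apart; after: 9.2. That's 0.6 units further apart.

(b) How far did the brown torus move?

1.2

The brown torus moved from about (3.7, 6.9) to (2.9, 6.0), a distance of √(0.8² + 0.9²) ≈ 1.2.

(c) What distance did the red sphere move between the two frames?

2.2

From (10.8, 5.4) to (9.5, 7.2), the red sphere covered √(1.3² + 1.8²) ≈ 2.2 units.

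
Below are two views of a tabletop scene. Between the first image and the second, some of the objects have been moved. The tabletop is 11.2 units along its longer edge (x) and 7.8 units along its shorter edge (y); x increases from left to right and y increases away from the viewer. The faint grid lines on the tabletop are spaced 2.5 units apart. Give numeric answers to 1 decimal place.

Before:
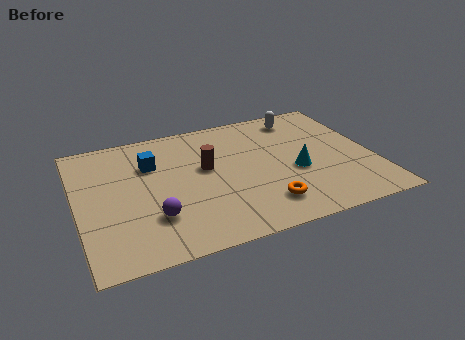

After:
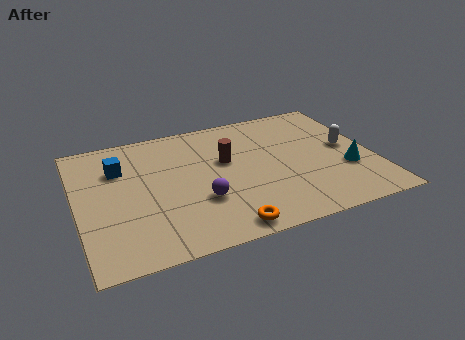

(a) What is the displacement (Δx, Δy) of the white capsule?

(1.5, -2.5)

From the two frames, the white capsule sits at roughly (8.8, 6.6) before and (10.3, 4.1) after.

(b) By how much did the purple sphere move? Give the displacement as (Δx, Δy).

(1.8, 0.4)

The purple sphere was at about (2.7, 2.2) and moved to about (4.5, 2.6).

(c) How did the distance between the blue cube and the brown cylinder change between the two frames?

+1.9

Before: roughly 2.2 units apart; after: 4.1. That's 1.9 units further apart.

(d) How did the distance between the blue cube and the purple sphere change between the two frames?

+0.8

They were about 3.2 units apart before and 4.0 after — 0.8 units further apart.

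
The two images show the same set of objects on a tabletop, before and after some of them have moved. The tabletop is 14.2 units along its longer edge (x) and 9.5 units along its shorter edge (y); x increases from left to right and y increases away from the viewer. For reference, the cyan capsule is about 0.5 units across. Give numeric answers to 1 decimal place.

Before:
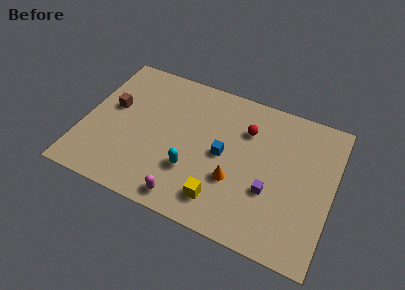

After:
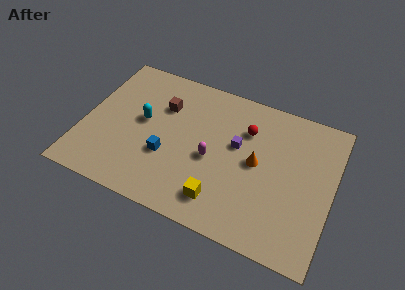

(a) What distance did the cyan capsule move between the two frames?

3.8

The cyan capsule moved from about (6.4, 3.0) to (3.3, 5.2), a distance of √(3.1² + 2.2²) ≈ 3.8.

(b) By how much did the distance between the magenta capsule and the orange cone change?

-0.7

They were about 3.3 units apart before and 2.6 after — 0.7 units closer together.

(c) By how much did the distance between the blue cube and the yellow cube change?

+0.8

They were about 2.9 units apart before and 3.7 after — 0.8 units further apart.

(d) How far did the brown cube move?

3.0

The brown cube moved from about (1.5, 5.5) to (4.3, 6.6), a distance of √(2.8² + 1.1²) ≈ 3.0.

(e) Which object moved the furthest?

the cyan capsule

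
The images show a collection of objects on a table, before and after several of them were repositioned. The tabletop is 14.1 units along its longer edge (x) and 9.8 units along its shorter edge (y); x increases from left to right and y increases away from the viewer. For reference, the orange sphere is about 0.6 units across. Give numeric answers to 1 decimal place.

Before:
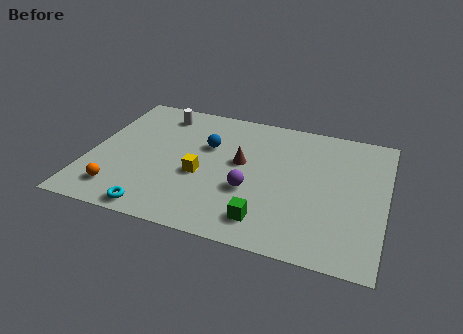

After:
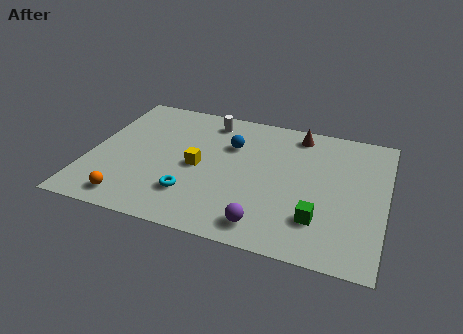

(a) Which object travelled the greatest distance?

the brown cone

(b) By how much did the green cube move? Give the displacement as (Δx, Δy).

(2.4, 0.8)

From the two frames, the green cube sits at roughly (8.7, 1.7) before and (11.1, 2.5) after.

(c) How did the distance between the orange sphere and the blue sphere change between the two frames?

+1.0

Before: roughly 5.9 units apart; after: 6.9. That's 1.0 units further apart.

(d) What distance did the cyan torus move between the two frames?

2.2

From (3.6, 0.9) to (5.1, 2.5), the cyan torus covered √(1.5² + 1.6²) ≈ 2.2 units.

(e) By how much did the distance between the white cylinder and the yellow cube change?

-1.1

The distance was about 4.8 in the first image and 3.7 in the second, so they moved 1.1 units closer together.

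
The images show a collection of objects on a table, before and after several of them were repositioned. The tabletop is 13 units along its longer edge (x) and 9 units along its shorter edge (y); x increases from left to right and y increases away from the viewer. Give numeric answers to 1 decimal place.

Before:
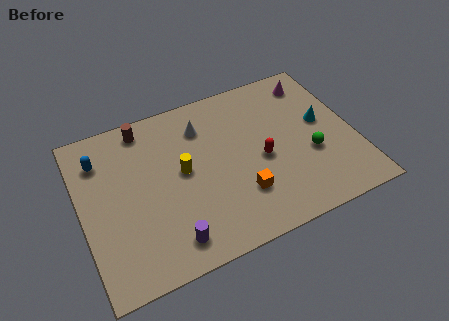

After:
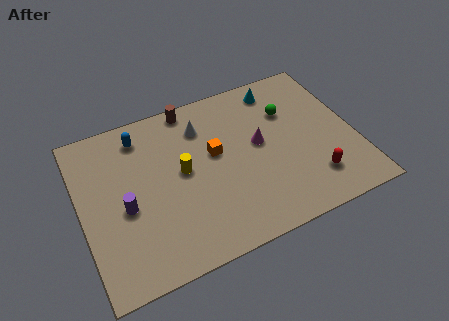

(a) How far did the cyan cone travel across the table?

3.2

From (11.6, 5.0) to (9.8, 7.7), the cyan cone covered √(1.8² + 2.7²) ≈ 3.2 units.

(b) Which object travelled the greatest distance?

the magenta cone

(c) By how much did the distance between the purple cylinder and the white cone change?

-0.9

They were about 5.9 units apart before and 5.0 after — 0.9 units closer together.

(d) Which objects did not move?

the yellow cylinder and the white cone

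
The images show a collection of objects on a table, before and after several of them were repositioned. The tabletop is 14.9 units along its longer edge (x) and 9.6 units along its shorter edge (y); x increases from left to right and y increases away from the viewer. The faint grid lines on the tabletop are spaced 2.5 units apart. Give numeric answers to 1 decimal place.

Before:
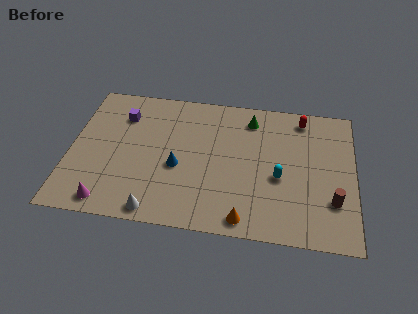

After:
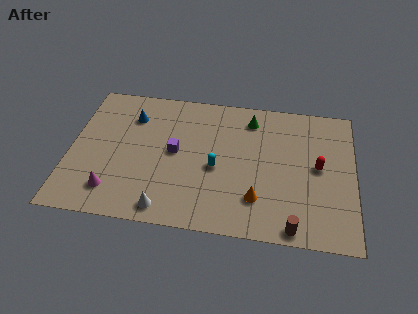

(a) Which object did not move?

the green cone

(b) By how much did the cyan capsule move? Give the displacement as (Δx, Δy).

(-3.3, 0.2)

The cyan capsule was at about (11.0, 4.0) and moved to about (7.7, 4.2).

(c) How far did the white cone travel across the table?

0.5

The white cone was near (4.7, 0.9) before and (5.2, 1.1) after, so it travelled √(0.5² + 0.2²) ≈ 0.5 units.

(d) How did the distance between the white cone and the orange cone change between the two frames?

+0.3

The distance was about 4.6 in the first image and 4.9 in the second, so they moved 0.3 units further apart.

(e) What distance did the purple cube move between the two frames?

3.6

The purple cube was near (2.6, 7.2) before and (5.5, 5.0) after, so it travelled √(2.9² + 2.2²) ≈ 3.6 units.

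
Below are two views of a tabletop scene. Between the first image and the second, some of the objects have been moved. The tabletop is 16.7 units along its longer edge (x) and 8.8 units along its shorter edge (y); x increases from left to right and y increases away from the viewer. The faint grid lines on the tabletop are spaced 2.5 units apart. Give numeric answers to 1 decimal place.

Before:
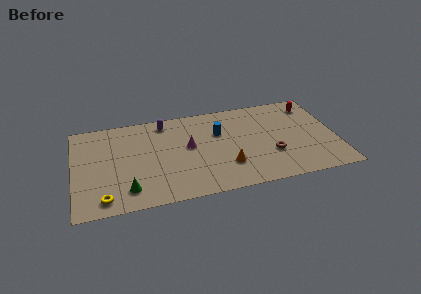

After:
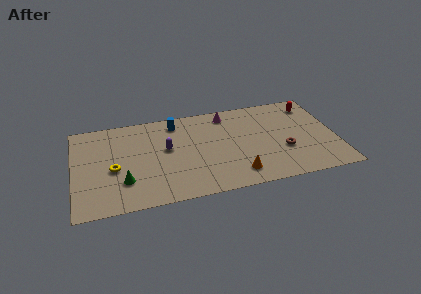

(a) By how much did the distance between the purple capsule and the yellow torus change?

-4.0

The distance was about 7.6 in the first image and 3.6 in the second, so they moved 4.0 units closer together.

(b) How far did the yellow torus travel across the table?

2.7

From (1.8, 1.2) to (2.5, 3.8), the yellow torus covered √(0.7² + 2.6²) ≈ 2.7 units.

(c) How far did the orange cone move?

1.1

From (9.6, 2.5) to (10.2, 1.6), the orange cone covered √(0.6² + 0.9²) ≈ 1.1 units.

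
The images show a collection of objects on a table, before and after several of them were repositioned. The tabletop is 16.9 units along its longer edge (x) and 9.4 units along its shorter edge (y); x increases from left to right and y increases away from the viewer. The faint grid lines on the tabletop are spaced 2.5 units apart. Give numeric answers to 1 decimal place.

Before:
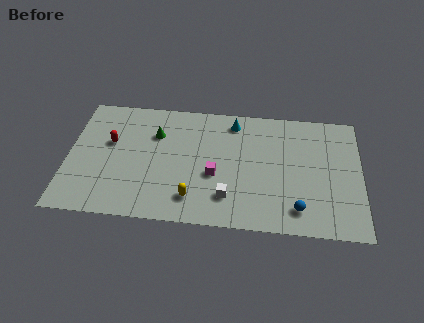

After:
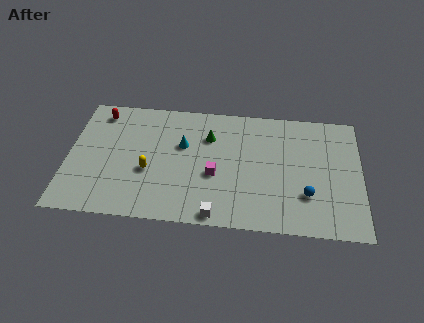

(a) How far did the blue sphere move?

1.2

The blue sphere was near (13.3, 1.7) before and (13.8, 2.8) after, so it travelled √(0.5² + 1.1²) ≈ 1.2 units.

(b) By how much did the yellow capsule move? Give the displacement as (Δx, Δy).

(-2.6, 1.8)

The yellow capsule started near (7.3, 1.9) and ended near (4.7, 3.7).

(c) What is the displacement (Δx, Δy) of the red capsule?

(-0.7, 2.3)

The red capsule was at about (2.4, 5.7) and moved to about (1.7, 8.0).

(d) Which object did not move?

the magenta cube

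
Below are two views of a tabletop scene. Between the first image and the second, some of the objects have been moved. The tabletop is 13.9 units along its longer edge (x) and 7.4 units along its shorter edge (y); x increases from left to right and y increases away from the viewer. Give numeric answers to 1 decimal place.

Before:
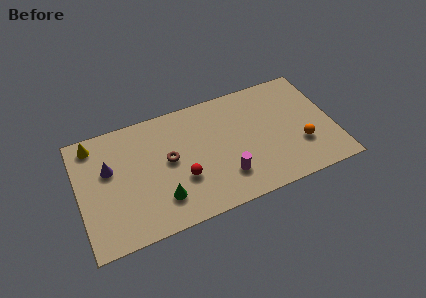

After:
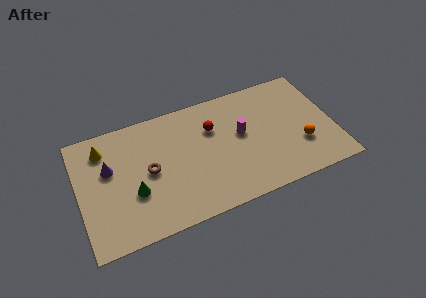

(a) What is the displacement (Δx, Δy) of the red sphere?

(1.9, 2.5)

The red sphere was at about (5.5, 2.6) and moved to about (7.4, 5.1).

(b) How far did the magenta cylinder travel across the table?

2.5

The magenta cylinder moved from about (7.8, 1.9) to (8.9, 4.2), a distance of √(1.1² + 2.3²) ≈ 2.5.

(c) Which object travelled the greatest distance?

the red sphere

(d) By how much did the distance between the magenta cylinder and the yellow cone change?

-0.6

Before: roughly 8.2 units apart; after: 7.6. That's 0.6 units closer together.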